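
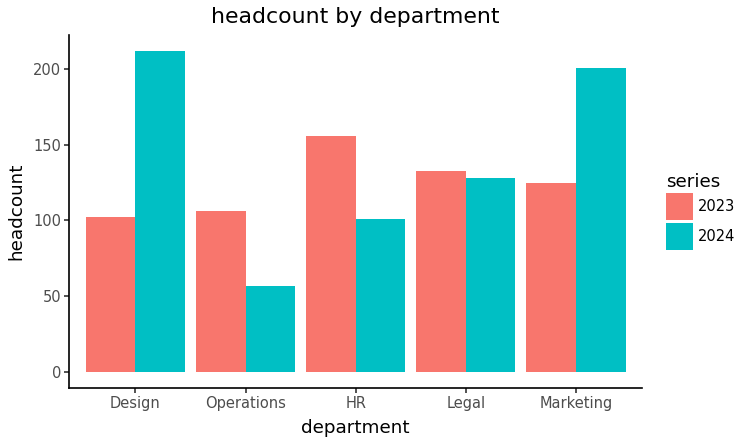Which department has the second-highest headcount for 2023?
Top 3 for 2023: HR ≈ 160, Legal ≈ 140, Marketing ≈ 120.

Legal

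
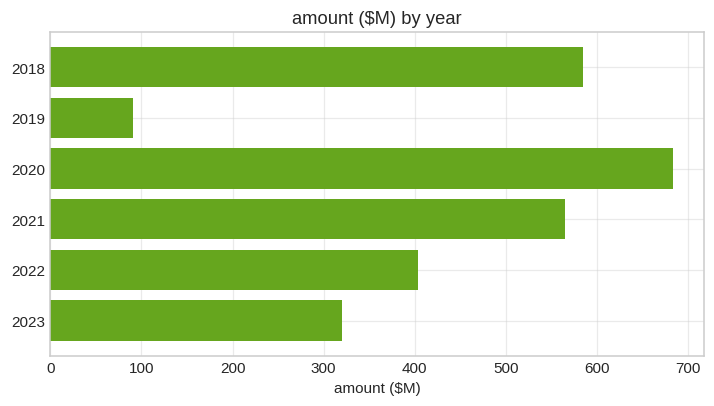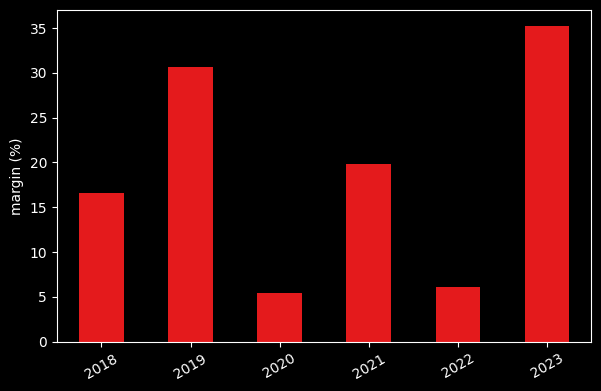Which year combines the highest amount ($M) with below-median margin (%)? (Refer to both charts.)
2020

Chart 2 median margin (%) ≈ 20; below-median years: 2018, 2020, 2022. Among those, 2020 has the highest amount ($M) (≈ 700).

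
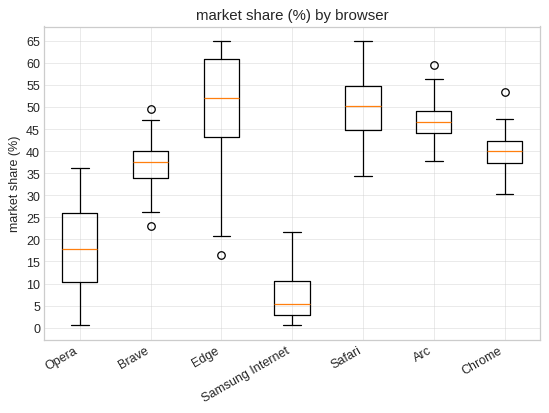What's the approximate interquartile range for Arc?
≈ 5

Q3 ≈ 50, Q1 ≈ 45; IQR ≈ 5.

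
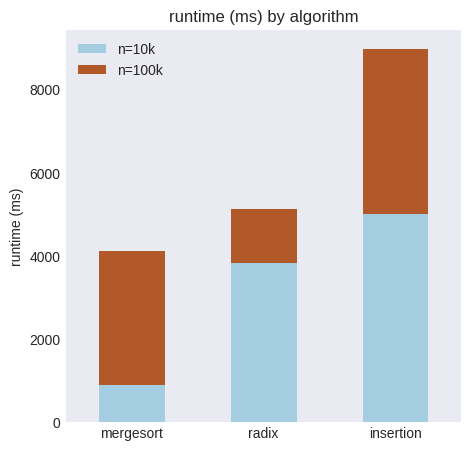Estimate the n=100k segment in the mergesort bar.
≈ 3000

n=100k top ≈ 4000, bottom ≈ 1000; segment ≈ 3000.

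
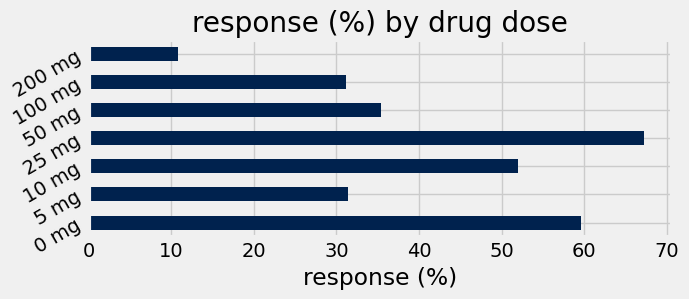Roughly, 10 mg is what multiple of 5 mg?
10 mg ≈ 50, 5 mg ≈ 30; 50/30 ≈ 1.67.

≈ 1.67×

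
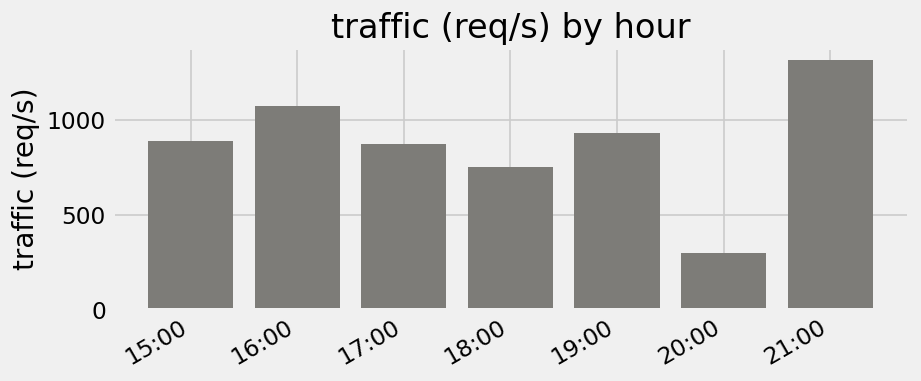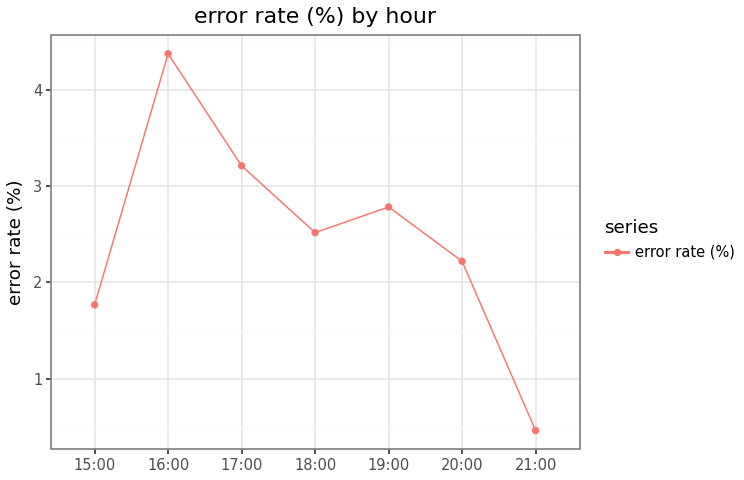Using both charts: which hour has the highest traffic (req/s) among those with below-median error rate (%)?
Chart 2 median error rate (%) ≈ 2.5; below-median hours: 15:00, 20:00, 21:00. Among those, 21:00 has the highest traffic (req/s) (≈ 1400).

21:00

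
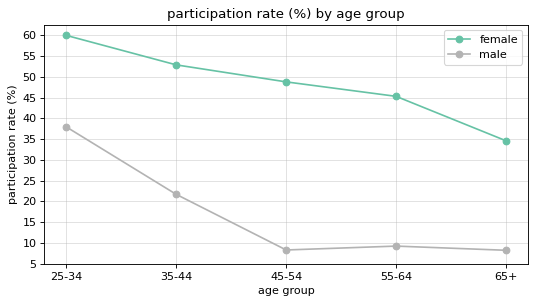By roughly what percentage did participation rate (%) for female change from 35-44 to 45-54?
≈ -9.1%

35-44 ≈ 55, 45-54 ≈ 50; (50 − 55) / 55 ≈ -9.1%.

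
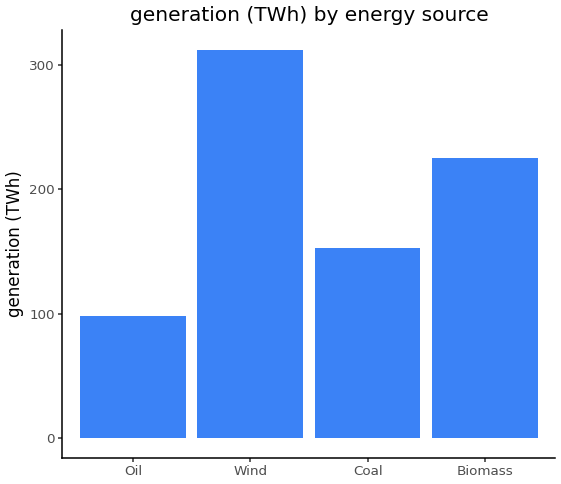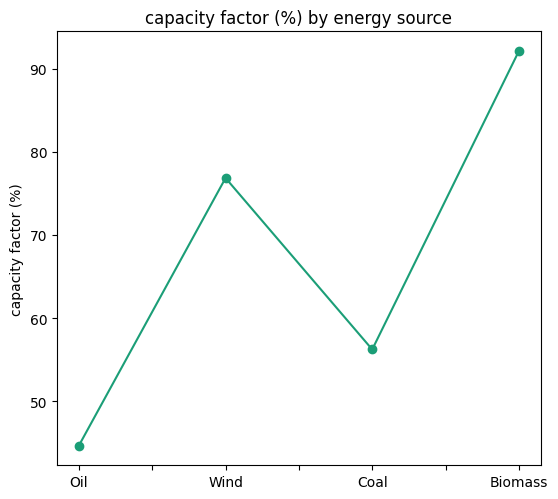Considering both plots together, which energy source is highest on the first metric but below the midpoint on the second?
Coal

Chart 2 median capacity factor (%) ≈ 70; below-median energy sources: Oil, Coal. Among those, Coal has the highest generation (TWh) (≈ 150).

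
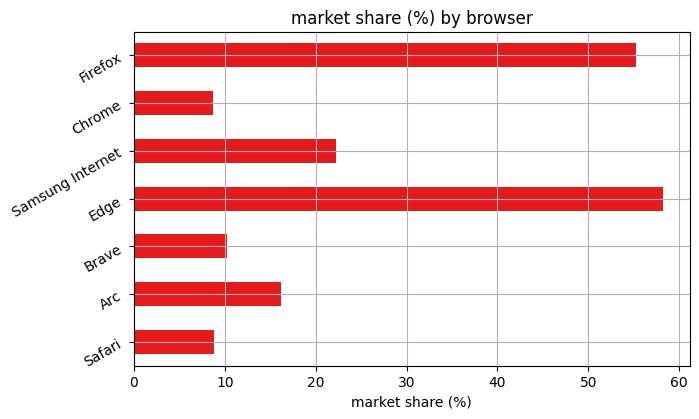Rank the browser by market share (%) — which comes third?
Top 4: Edge ≈ 60, Firefox ≈ 55, Samsung Internet ≈ 20, Arc ≈ 15.

Samsung Internet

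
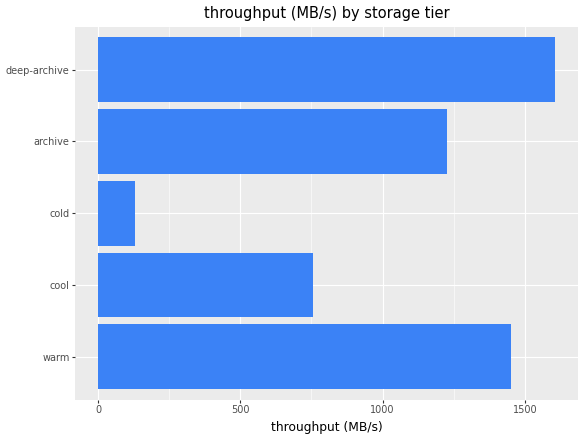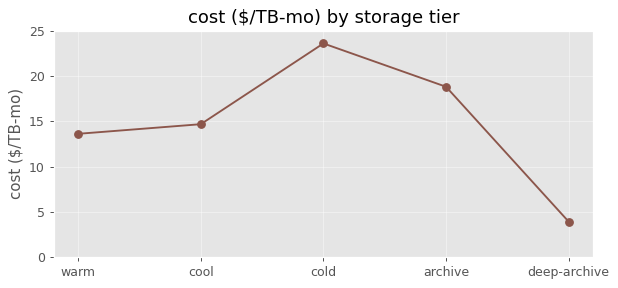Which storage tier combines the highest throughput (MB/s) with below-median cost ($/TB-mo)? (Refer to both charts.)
deep-archive

Chart 2 median cost ($/TB-mo) ≈ 15; below-median storage tiers: warm, deep-archive. Among those, deep-archive has the highest throughput (MB/s) (≈ 1600).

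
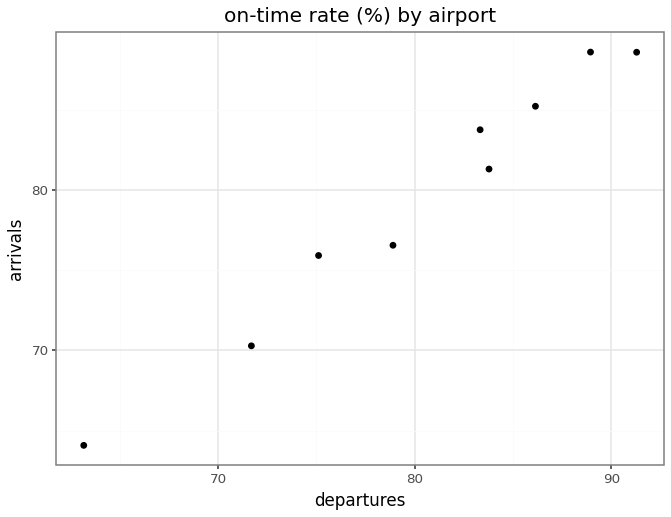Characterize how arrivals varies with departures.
positive, strong

Points are positively correlated; strong (|r| ≈ 1.0).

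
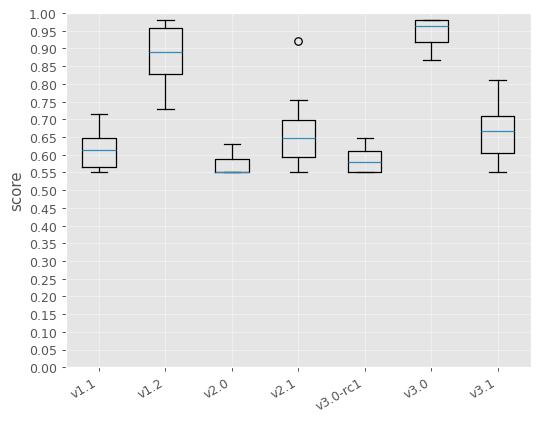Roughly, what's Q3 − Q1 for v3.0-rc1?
Q3 ≈ 0.60, Q1 ≈ 0.55; IQR ≈ 0.05.

≈ 0.05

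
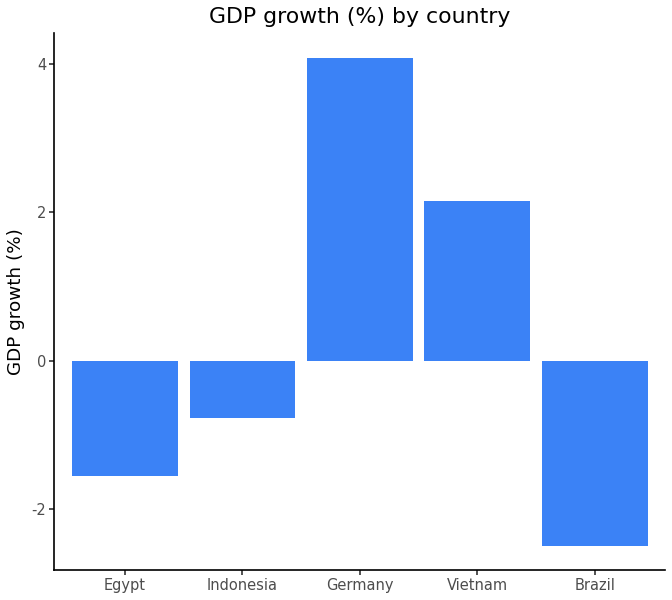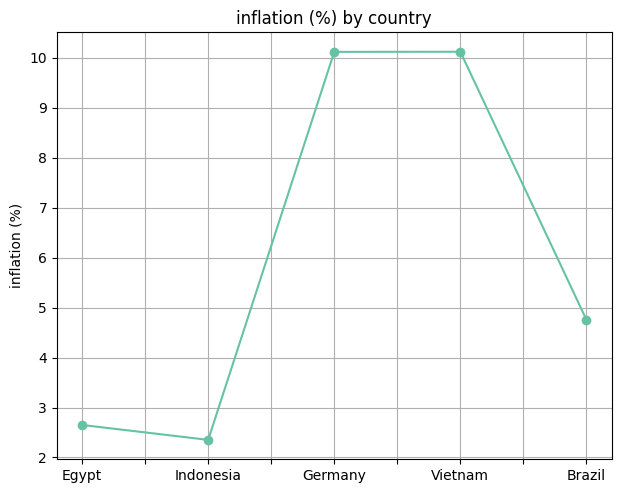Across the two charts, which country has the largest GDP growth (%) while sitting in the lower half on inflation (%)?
Indonesia

Chart 2 median inflation (%) ≈ 5; below-median countries: Egypt, Indonesia. Among those, Indonesia has the highest GDP growth (%) (≈ -1).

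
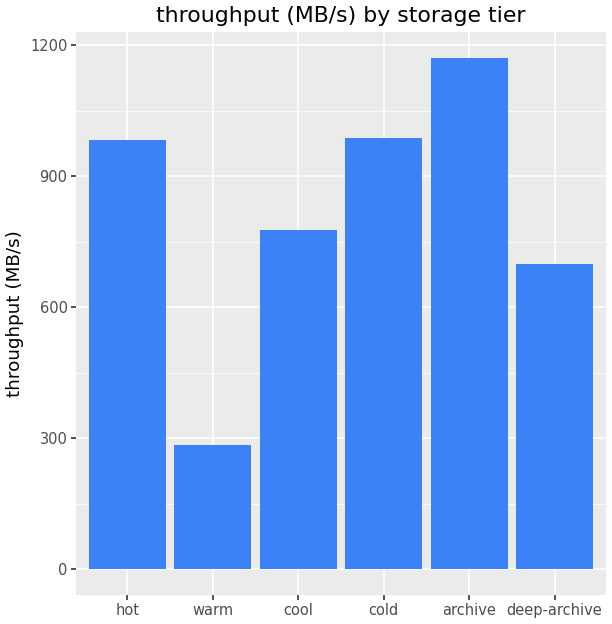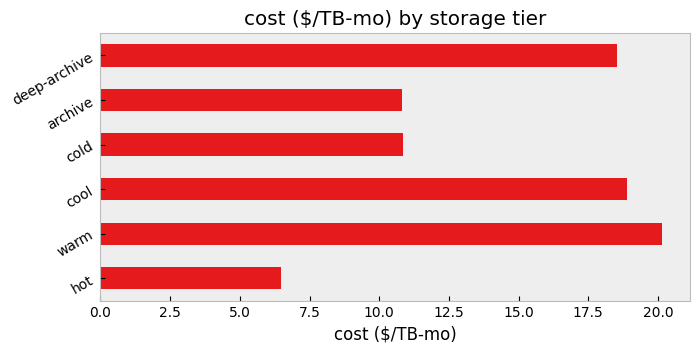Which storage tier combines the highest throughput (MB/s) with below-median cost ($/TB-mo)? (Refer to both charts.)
archive

Chart 2 median cost ($/TB-mo) ≈ 14; below-median storage tiers: hot, cold, archive. Among those, archive has the highest throughput (MB/s) (≈ 1200).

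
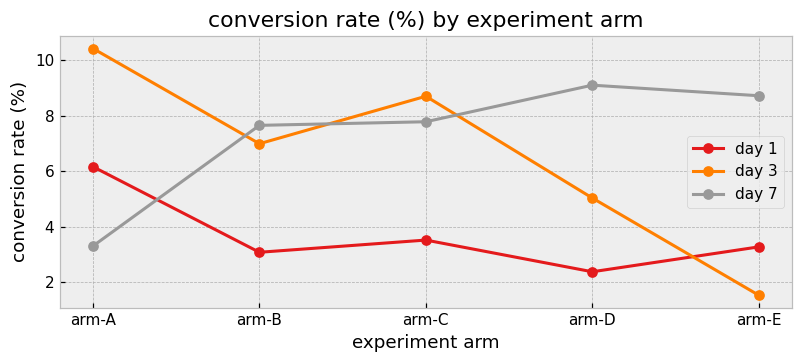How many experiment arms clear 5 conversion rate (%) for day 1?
1

Above 5: arm-A.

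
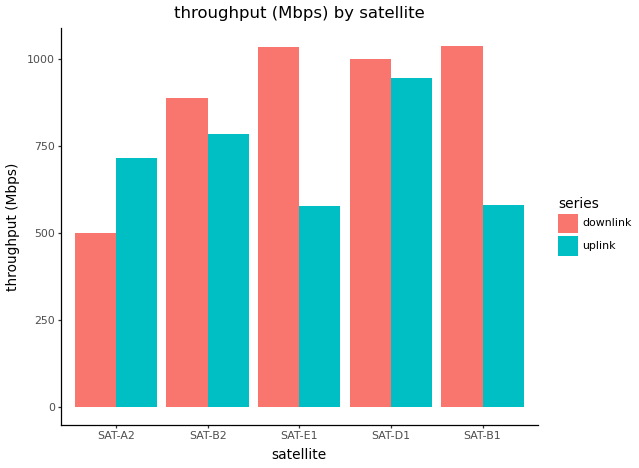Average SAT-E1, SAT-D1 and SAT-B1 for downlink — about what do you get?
(1000 + 1000 + 1000) / 3 ≈ 1000.

≈ 1000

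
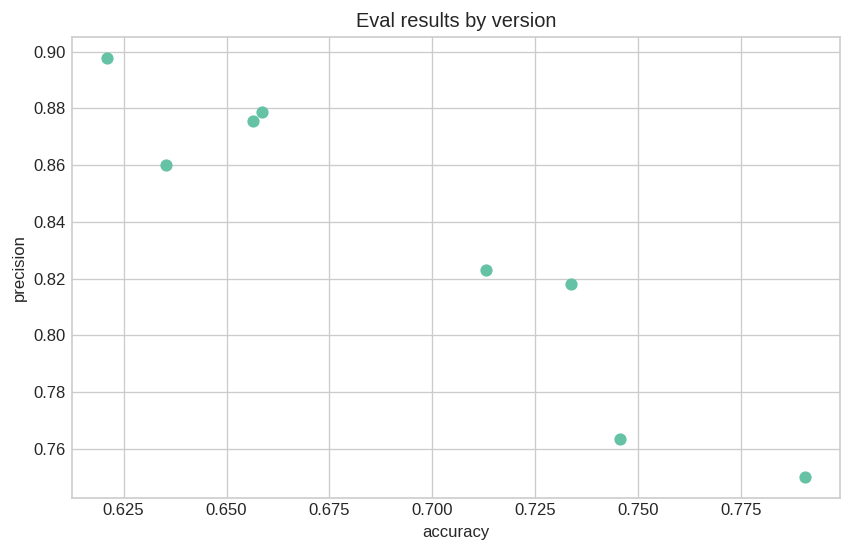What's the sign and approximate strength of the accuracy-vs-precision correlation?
Points are negatively correlated; strong (|r| ≈ 1.0).

negative, strong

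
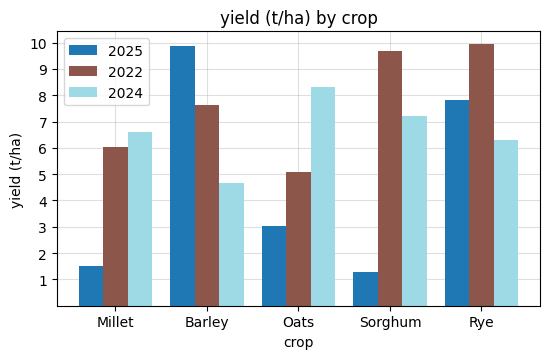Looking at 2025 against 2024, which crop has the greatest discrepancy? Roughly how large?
Sorghum: 2025 ≈ 1, 2024 ≈ 7 → gap ≈ 6. Next-largest (Oats) is only ≈ 5.

Sorghum, ≈ 6 t/ha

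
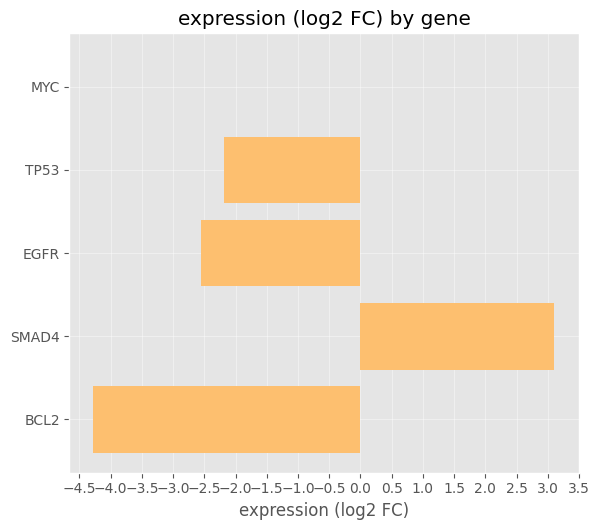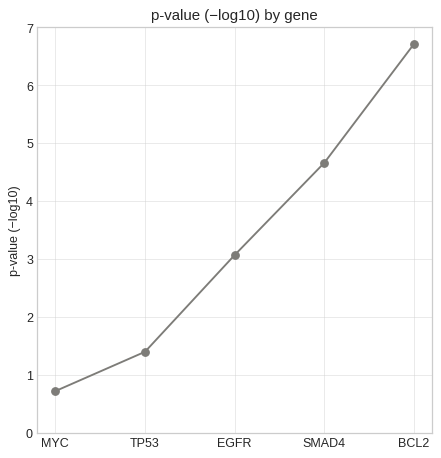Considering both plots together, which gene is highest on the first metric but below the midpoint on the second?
Chart 2 median p-value (−log10) ≈ 3; below-median genes: MYC, TP53. Among those, MYC has the highest expression (log2 FC) (≈ 0).

MYC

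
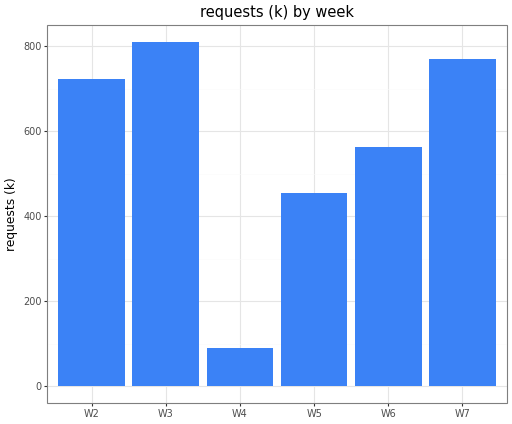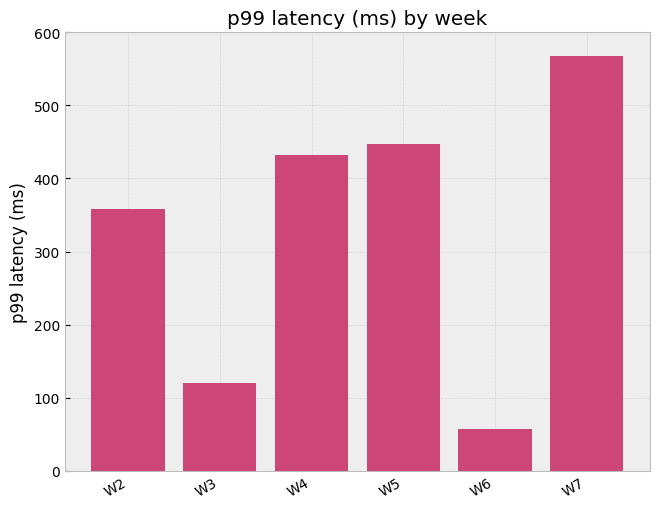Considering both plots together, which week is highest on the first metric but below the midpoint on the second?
Chart 2 median p99 latency (ms) ≈ 400; below-median weeks: W2, W3, W6. Among those, W3 has the highest requests (k) (≈ 800).

W3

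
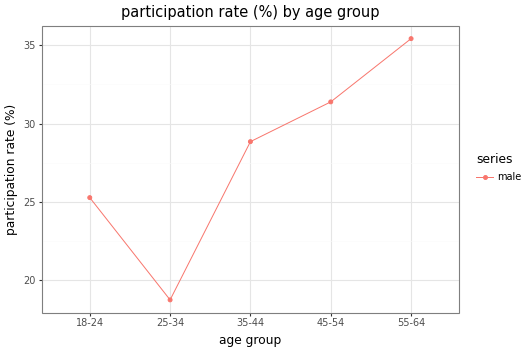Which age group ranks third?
35-44

Top 4: 55-64 ≈ 36, 45-54 ≈ 32, 35-44 ≈ 28, 18-24 ≈ 26.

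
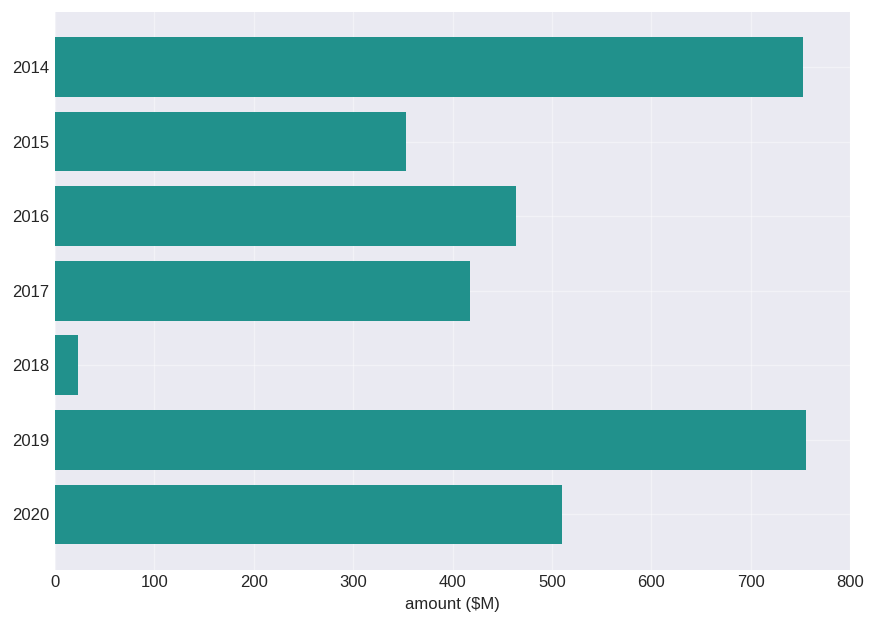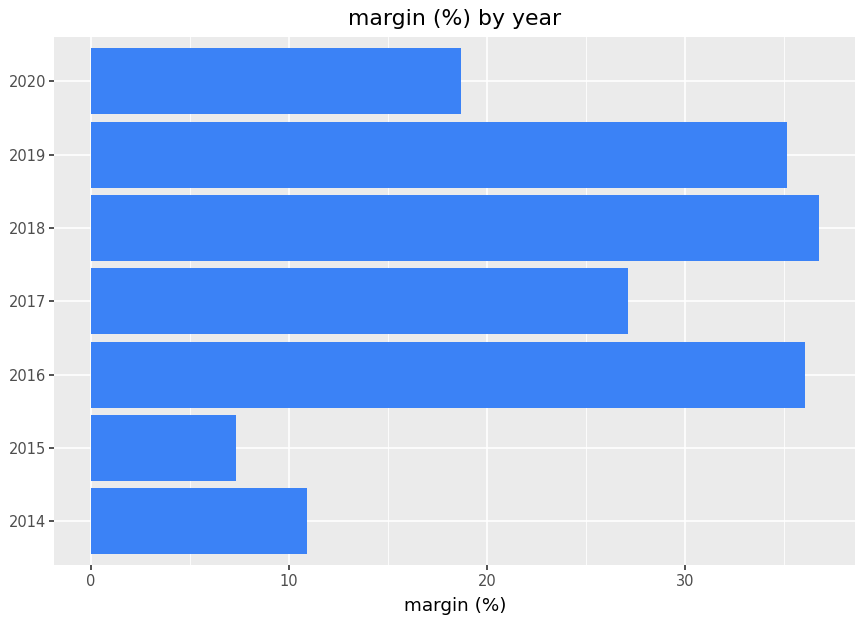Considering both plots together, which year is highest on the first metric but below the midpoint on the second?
Chart 2 median margin (%) ≈ 25; below-median years: 2014, 2015, 2020. Among those, 2014 has the highest amount ($M) (≈ 800).

2014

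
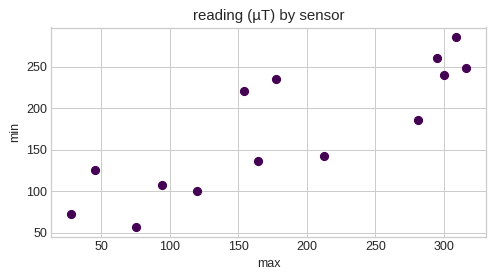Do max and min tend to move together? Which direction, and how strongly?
Points are positively correlated; strong (|r| ≈ 0.9).

positive, strong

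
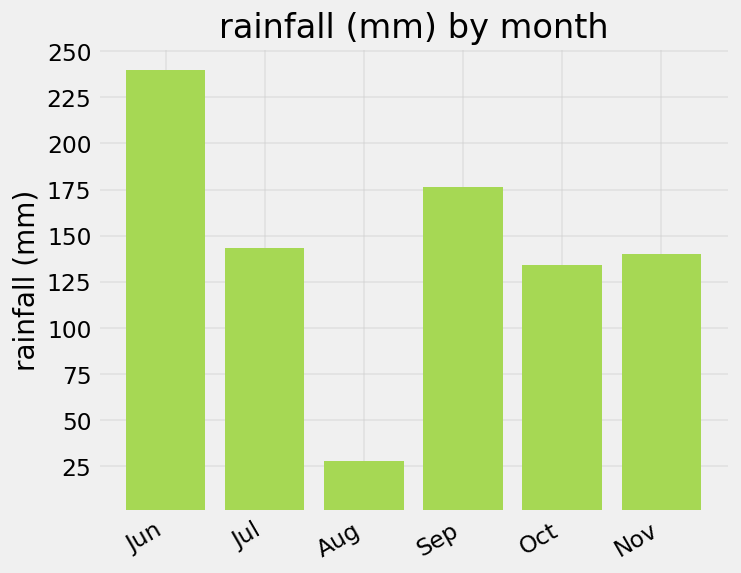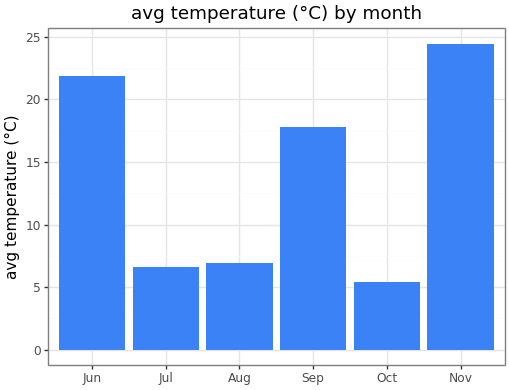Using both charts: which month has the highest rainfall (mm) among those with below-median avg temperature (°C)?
Jul

Chart 2 median avg temperature (°C) ≈ 10; below-median months: Jul, Aug, Oct. Among those, Jul has the highest rainfall (mm) (≈ 150).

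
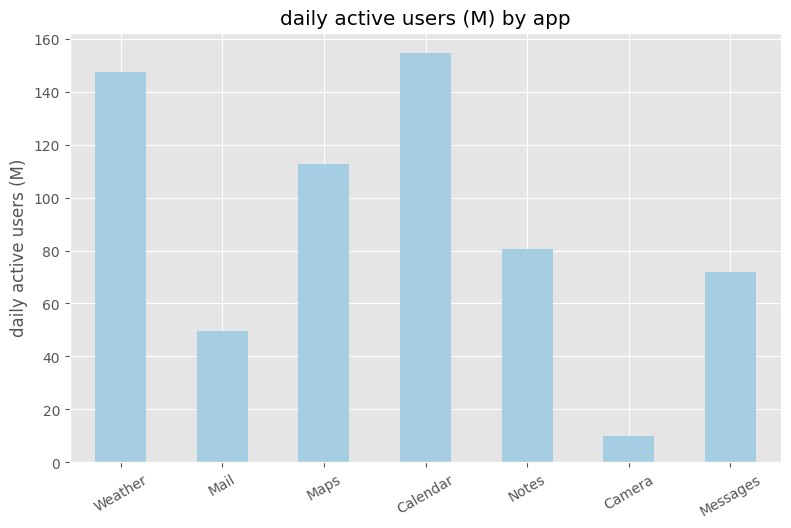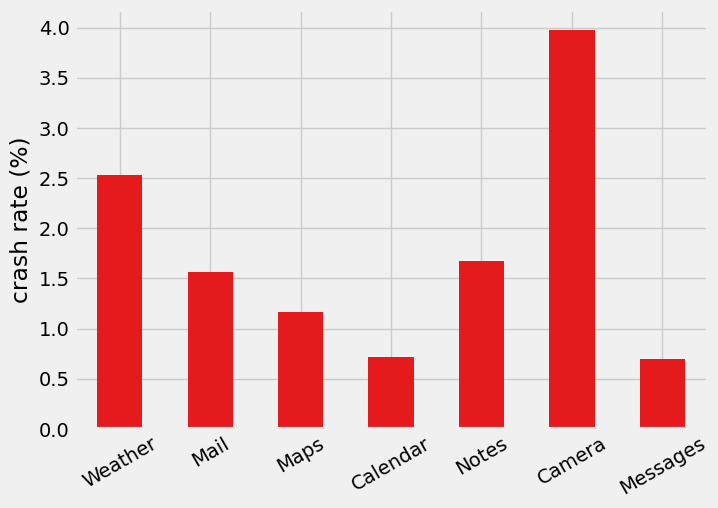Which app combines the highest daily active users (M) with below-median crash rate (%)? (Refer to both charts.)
Calendar

Chart 2 median crash rate (%) ≈ 1.5; below-median apps: Maps, Calendar, Messages. Among those, Calendar has the highest daily active users (M) (≈ 160).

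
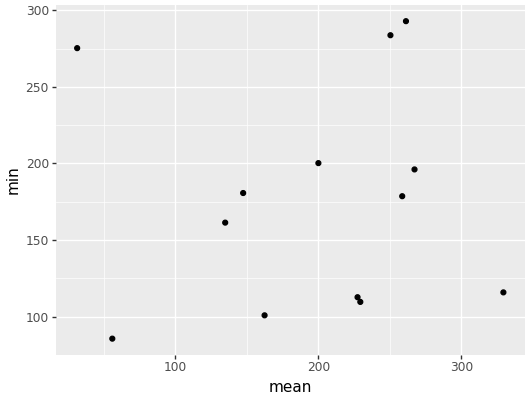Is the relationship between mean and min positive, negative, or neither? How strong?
no clear correlation

Points are roughly uncorrelated; weak (|r| ≈ 0.0).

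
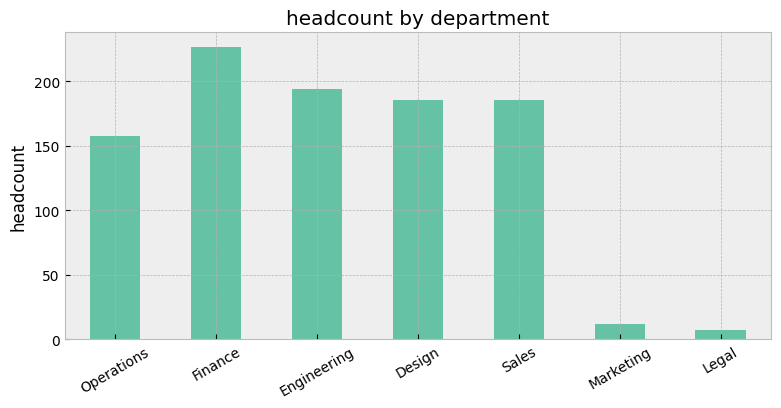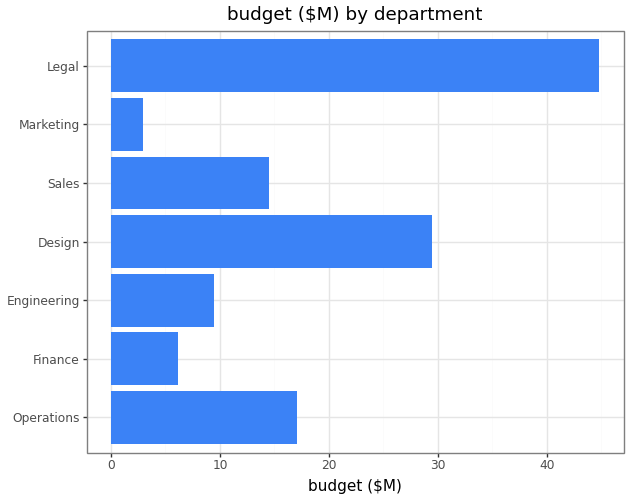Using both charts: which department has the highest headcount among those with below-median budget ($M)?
Finance

Chart 2 median budget ($M) ≈ 15; below-median departments: Finance, Engineering, Marketing. Among those, Finance has the highest headcount (≈ 225).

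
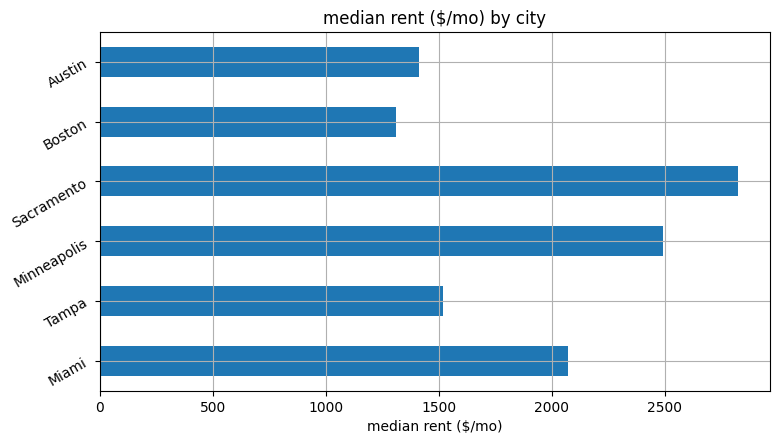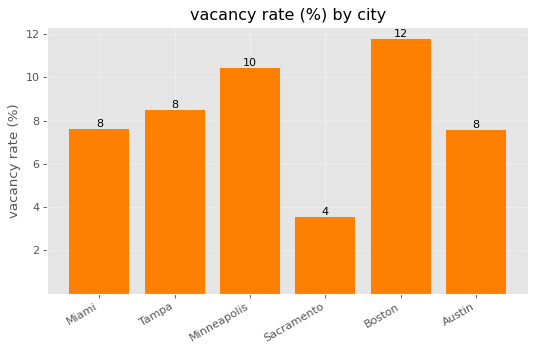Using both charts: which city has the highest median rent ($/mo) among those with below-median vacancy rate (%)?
Sacramento

Chart 2 median vacancy rate (%) ≈ 8; below-median cities: Miami, Sacramento, Austin. Among those, Sacramento has the highest median rent ($/mo) (≈ 3000).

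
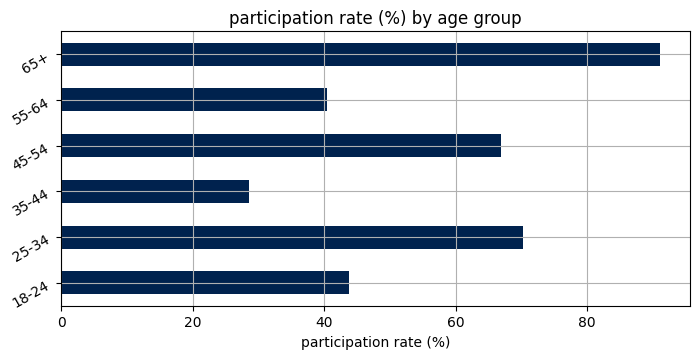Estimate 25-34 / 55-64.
≈ 1.75×

25-34 ≈ 70, 55-64 ≈ 40; 70/40 ≈ 1.75.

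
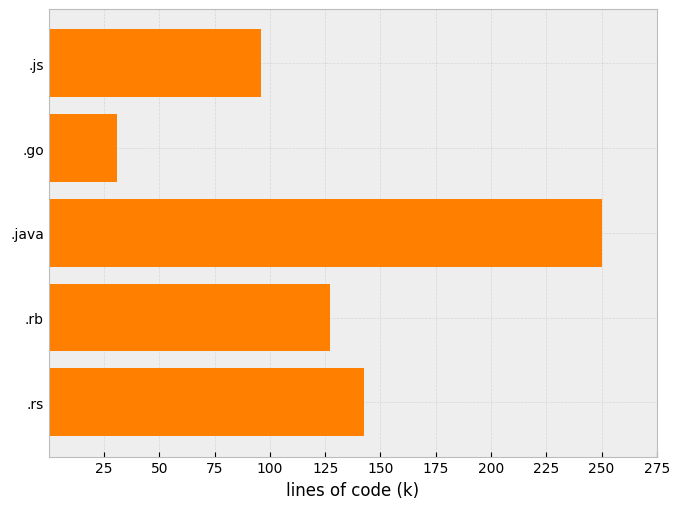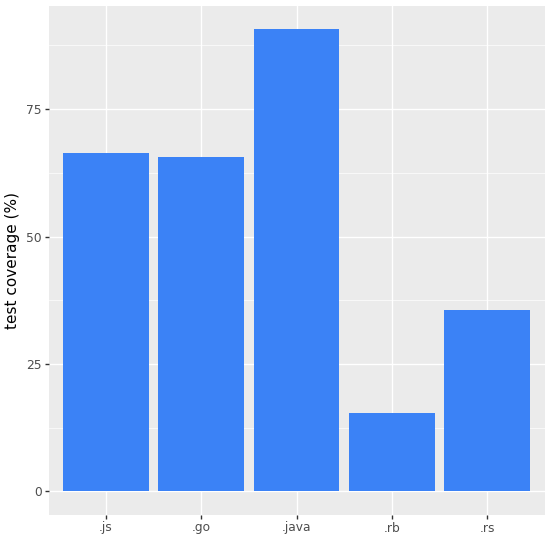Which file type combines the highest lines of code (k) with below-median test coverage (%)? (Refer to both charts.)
.rs

Chart 2 median test coverage (%) ≈ 70; below-median file types: .rb, .rs. Among those, .rs has the highest lines of code (k) (≈ 150).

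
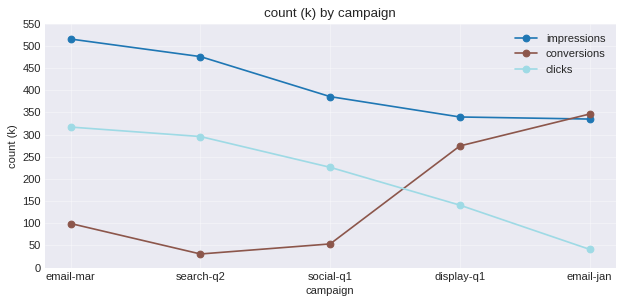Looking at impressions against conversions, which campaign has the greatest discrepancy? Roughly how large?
search-q2: impressions ≈ 500, conversions ≈ 50 → gap ≈ 450. Next-largest (email-mar) is only ≈ 400.

search-q2, ≈ 450 k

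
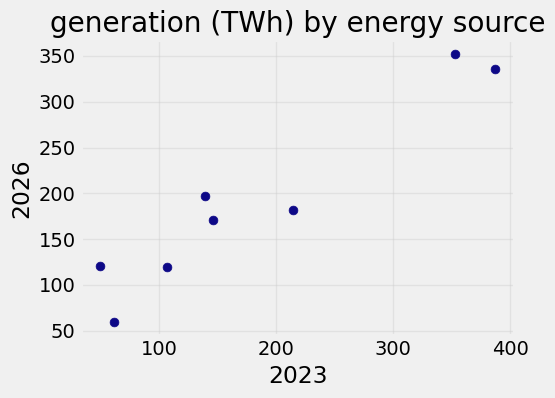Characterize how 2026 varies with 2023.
Points are positively correlated; strong (|r| ≈ 1.0).

positive, strong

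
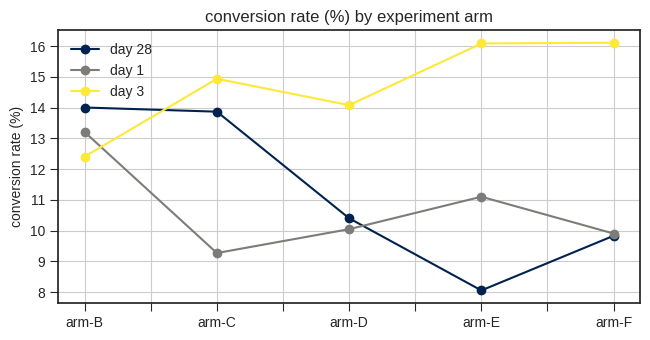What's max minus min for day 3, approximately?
≈ 4

Max arm-F ≈ 16, min arm-B ≈ 12; range ≈ 4.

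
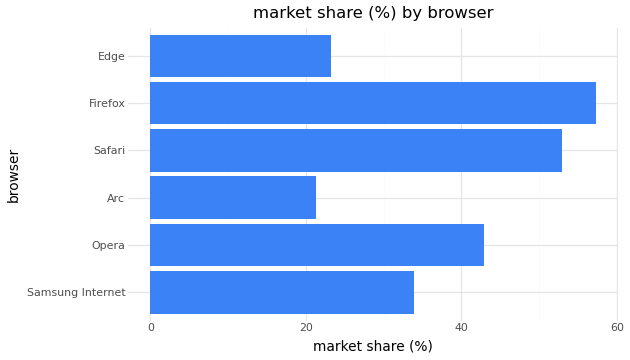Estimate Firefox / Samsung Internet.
≈ 1.57×

Firefox ≈ 55, Samsung Internet ≈ 35; 55/35 ≈ 1.57.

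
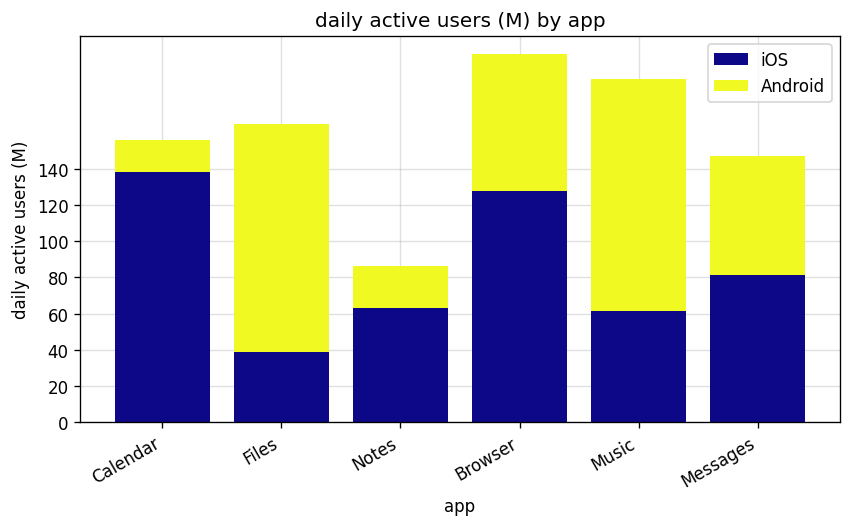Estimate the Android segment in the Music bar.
Android top ≈ 180, bottom ≈ 60; segment ≈ 120.

≈ 120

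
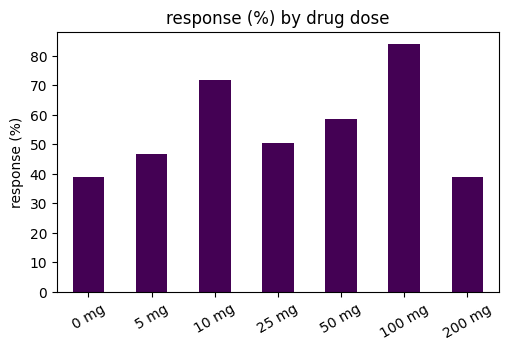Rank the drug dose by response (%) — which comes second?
10 mg

Top 3: 100 mg ≈ 80, 10 mg ≈ 70, 50 mg ≈ 60.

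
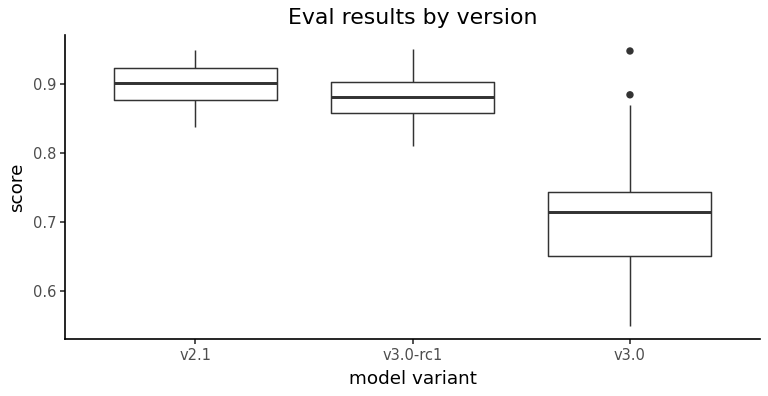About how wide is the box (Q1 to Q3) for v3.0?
Q3 ≈ 0.74, Q1 ≈ 0.66; IQR ≈ 0.08.

≈ 0.08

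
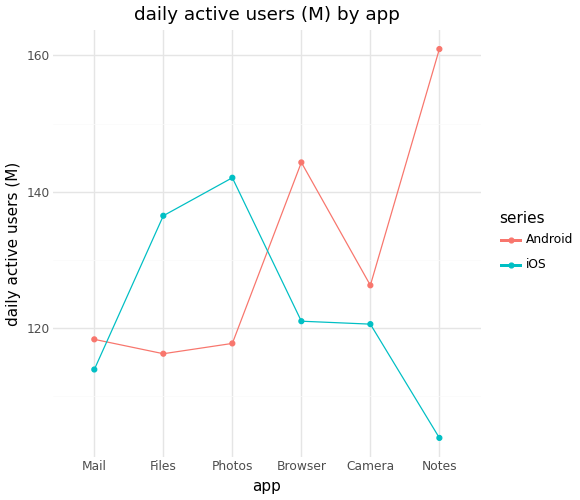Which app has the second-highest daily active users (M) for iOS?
Top 3 for iOS: Photos ≈ 140, Files ≈ 135, Browser ≈ 120.

Files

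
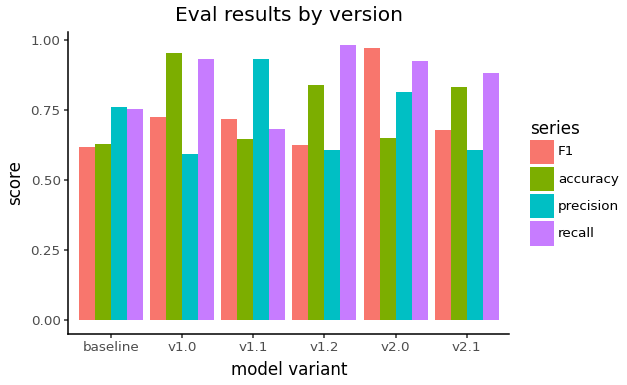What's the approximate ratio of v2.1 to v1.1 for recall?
v2.1 ≈ 0.9, v1.1 ≈ 0.7; 0.9/0.7 ≈ 1.29.

≈ 1.29×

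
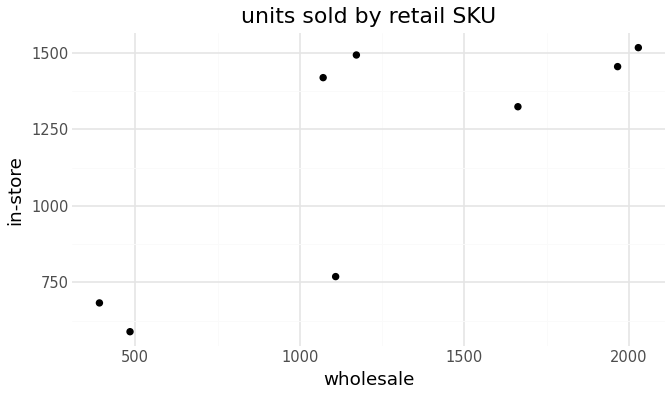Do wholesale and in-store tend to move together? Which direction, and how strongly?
positive, strong

Points are positively correlated; strong (|r| ≈ 0.8).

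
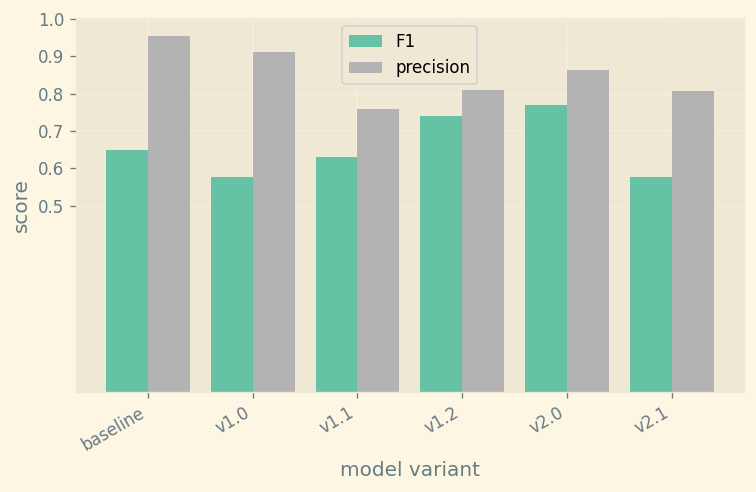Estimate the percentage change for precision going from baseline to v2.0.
≈ -10%

baseline ≈ 1.0, v2.0 ≈ 0.9; (0.9 − 1.0) / 1.0 ≈ -10%.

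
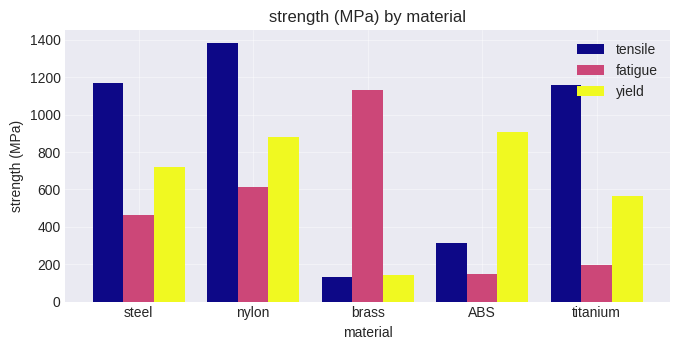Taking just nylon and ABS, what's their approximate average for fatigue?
≈ 400

(600 + 200) / 2 ≈ 400.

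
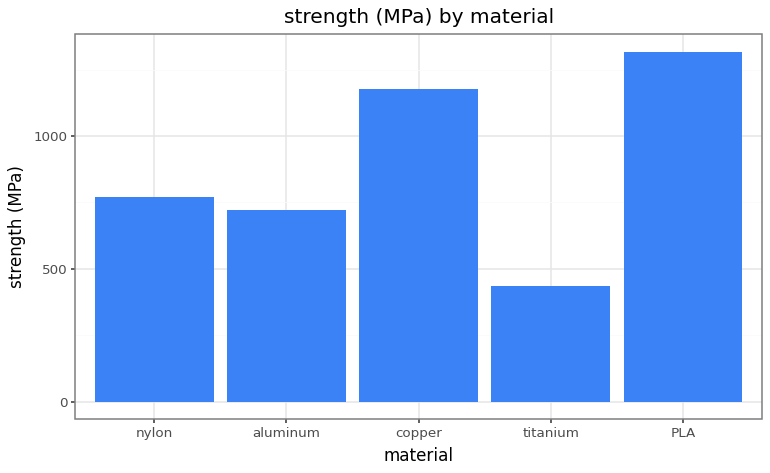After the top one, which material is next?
copper

Top 3: PLA ≈ 1400, copper ≈ 1200, nylon ≈ 800.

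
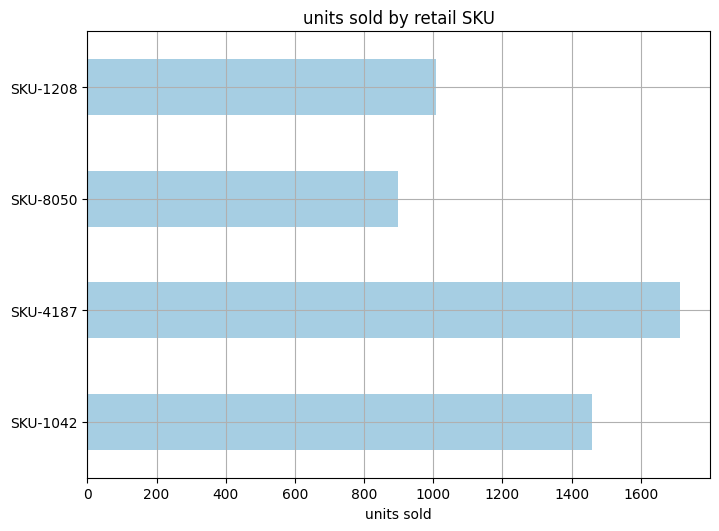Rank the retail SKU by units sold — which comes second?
SKU-1042

Top 3: SKU-4187 ≈ 1800, SKU-1042 ≈ 1400, SKU-1208 ≈ 1000.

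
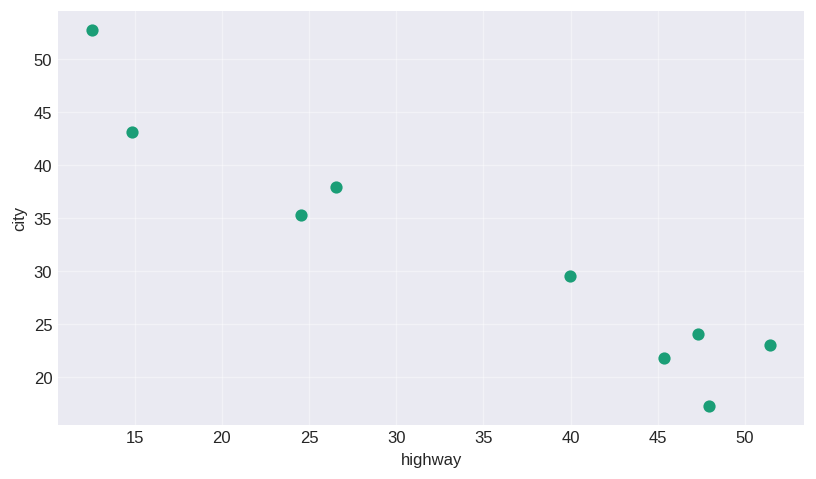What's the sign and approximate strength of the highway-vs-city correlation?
negative, strong

Points are negatively correlated; strong (|r| ≈ 1.0).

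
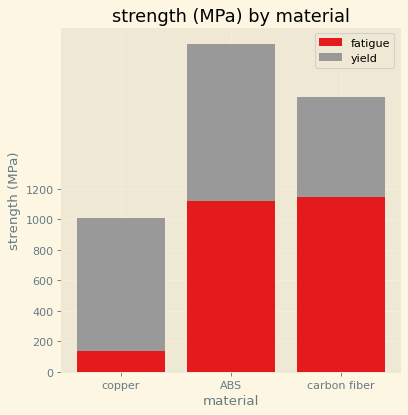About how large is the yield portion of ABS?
yield top ≈ 2200, bottom ≈ 1200; segment ≈ 1000.

≈ 1000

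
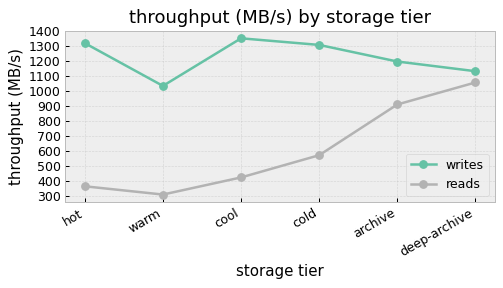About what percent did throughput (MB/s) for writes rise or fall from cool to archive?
cool ≈ 1400, archive ≈ 1200; (1200 − 1400) / 1400 ≈ -14.3%.

≈ -14.3%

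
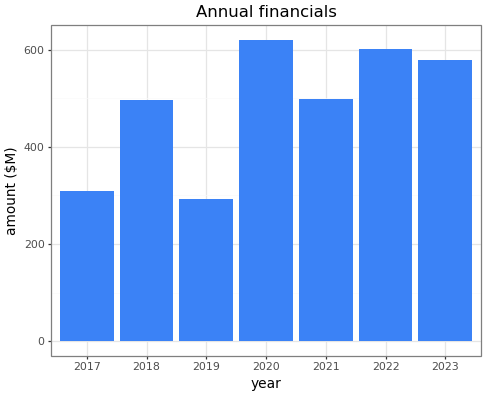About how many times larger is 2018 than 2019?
≈ 1.67×

2018 ≈ 500, 2019 ≈ 300; 500/300 ≈ 1.67.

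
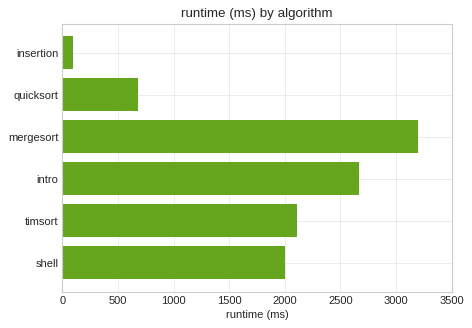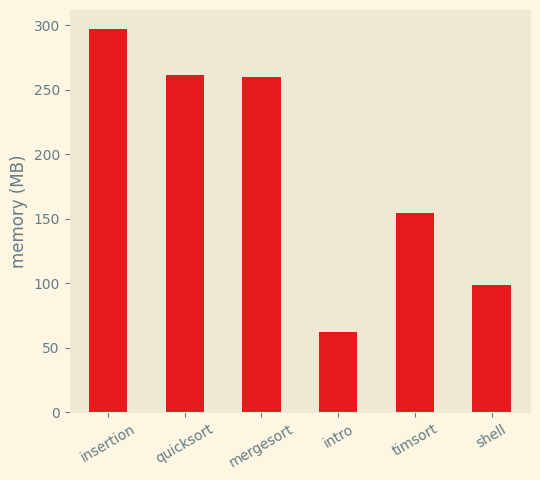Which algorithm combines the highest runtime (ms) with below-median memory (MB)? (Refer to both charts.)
intro

Chart 2 median memory (MB) ≈ 200; below-median algorithms: intro, timsort, shell. Among those, intro has the highest runtime (ms) (≈ 2500).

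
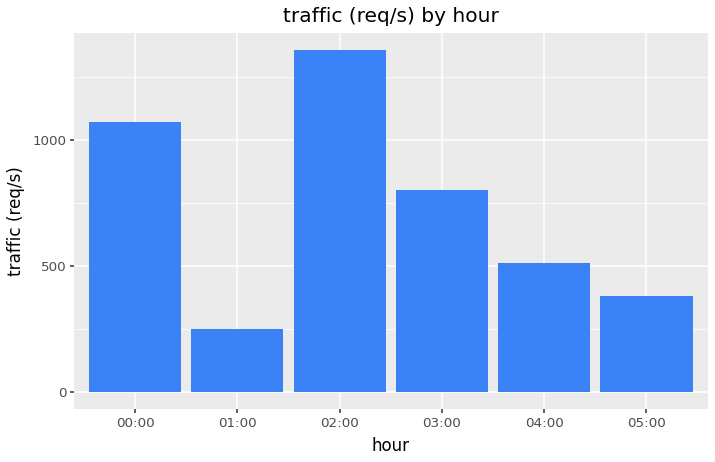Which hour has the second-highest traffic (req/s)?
Top 3: 02:00 ≈ 1400, 00:00 ≈ 1000, 03:00 ≈ 800.

00:00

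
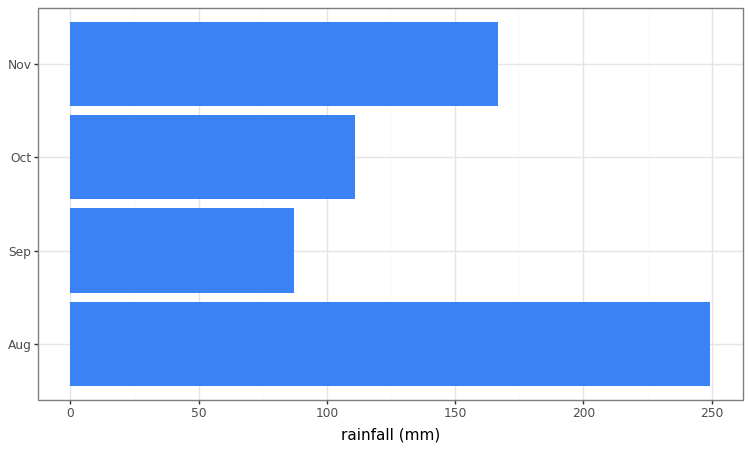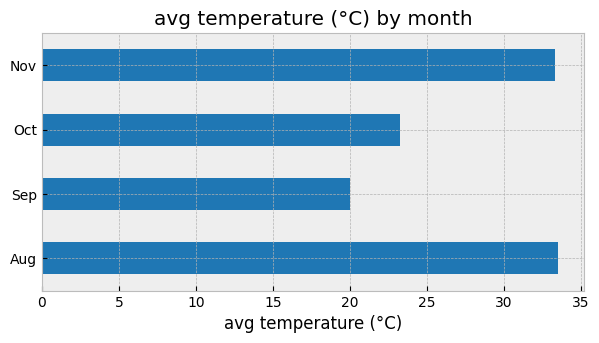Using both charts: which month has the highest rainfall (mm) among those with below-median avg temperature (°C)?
Oct

Chart 2 median avg temperature (°C) ≈ 30; below-median months: Sep, Oct. Among those, Oct has the highest rainfall (mm) (≈ 100).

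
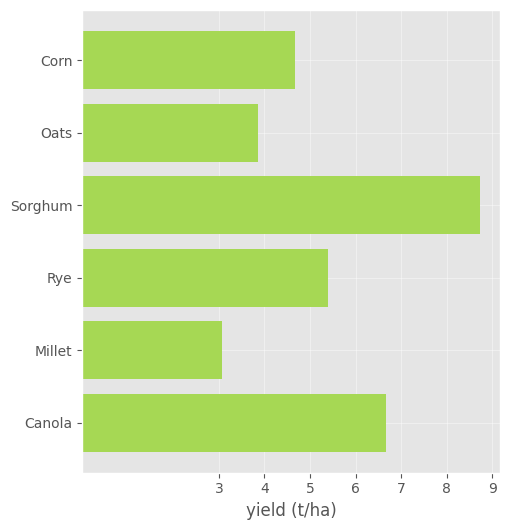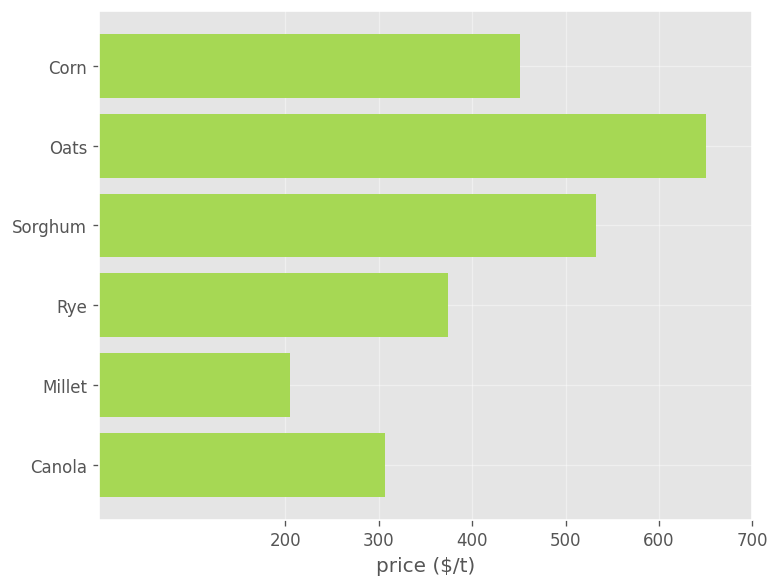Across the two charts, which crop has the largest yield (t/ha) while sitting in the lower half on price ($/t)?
Canola

Chart 2 median price ($/t) ≈ 400; below-median crops: Rye, Millet, Canola. Among those, Canola has the highest yield (t/ha) (≈ 7).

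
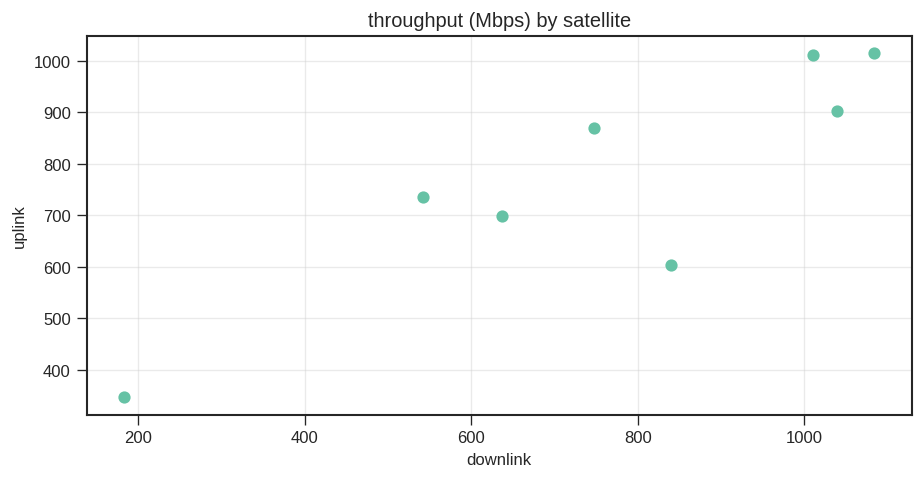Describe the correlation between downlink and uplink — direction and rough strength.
Points are positively correlated; strong (|r| ≈ 0.9).

positive, strong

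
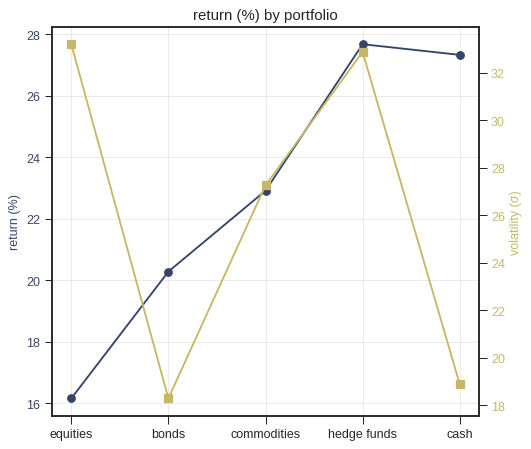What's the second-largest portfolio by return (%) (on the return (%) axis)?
cash

Top 3 (on the return (%) axis): hedge funds ≈ 28, cash ≈ 27, commodities ≈ 23.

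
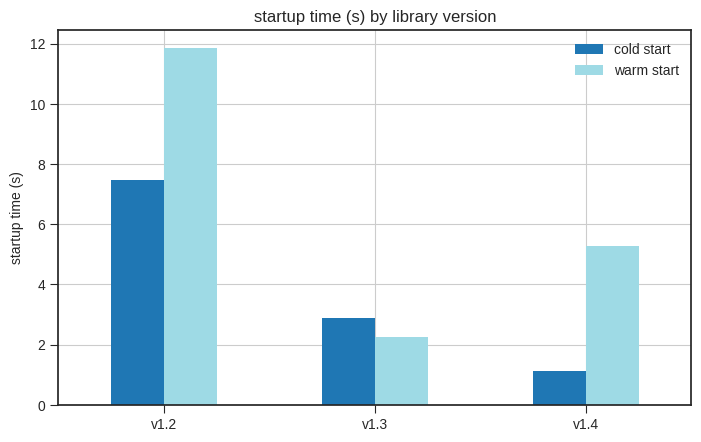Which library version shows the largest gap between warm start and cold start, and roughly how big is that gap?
v1.2, ≈ 5 s

v1.2: warm start ≈ 12, cold start ≈ 7 → gap ≈ 5. Next-largest (v1.4) is only ≈ 4.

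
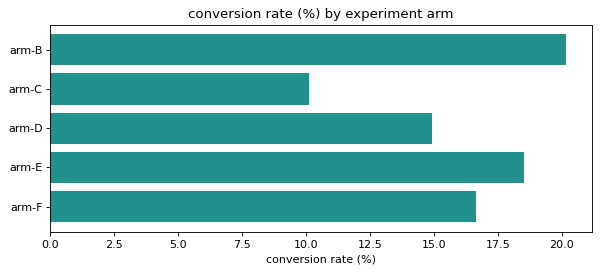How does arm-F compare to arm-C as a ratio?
≈ 1.6×

arm-F ≈ 16, arm-C ≈ 10; 16/10 ≈ 1.6.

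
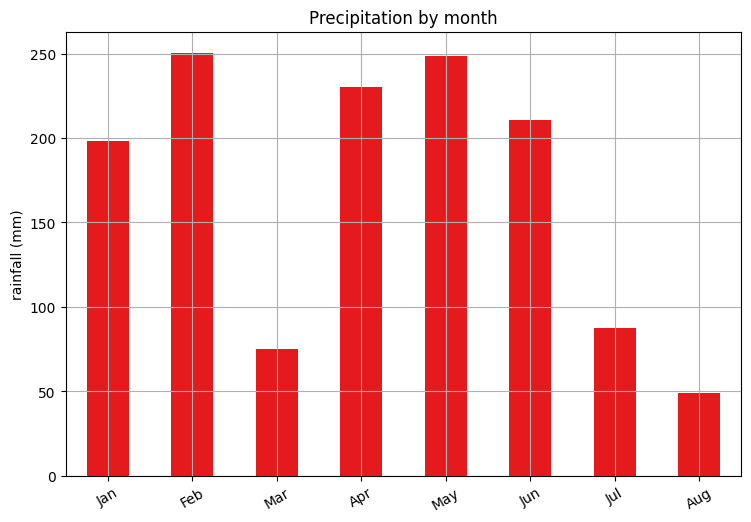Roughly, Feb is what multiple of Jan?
Feb ≈ 250, Jan ≈ 200; 250/200 ≈ 1.25.

≈ 1.25×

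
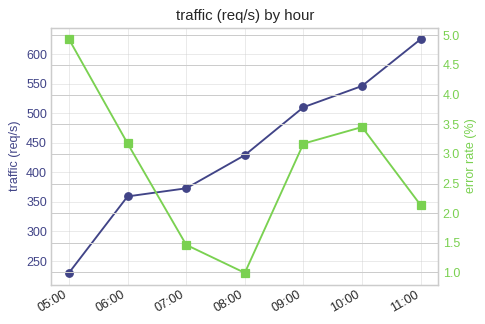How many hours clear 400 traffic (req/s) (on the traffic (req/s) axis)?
Above 400: 08:00, 09:00, 10:00, 11:00.

4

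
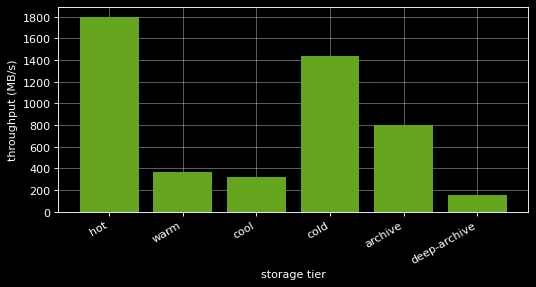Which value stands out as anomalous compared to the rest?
hot ≈ 1800; the rest sit between ≈ 200 and ≈ 1400.

hot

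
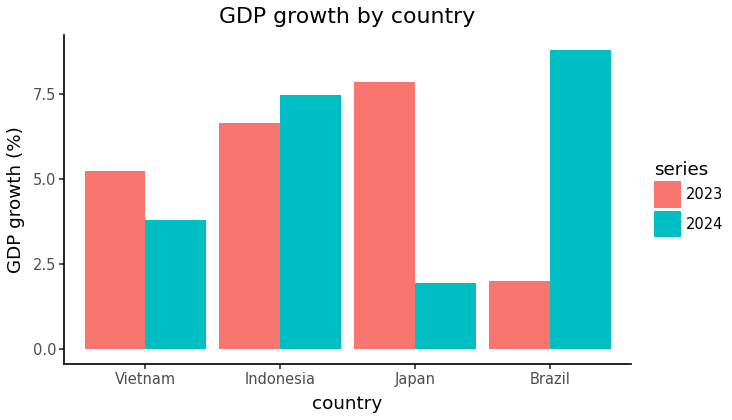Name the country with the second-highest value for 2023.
Indonesia

Top 3 for 2023: Japan ≈ 8, Indonesia ≈ 7, Vietnam ≈ 5.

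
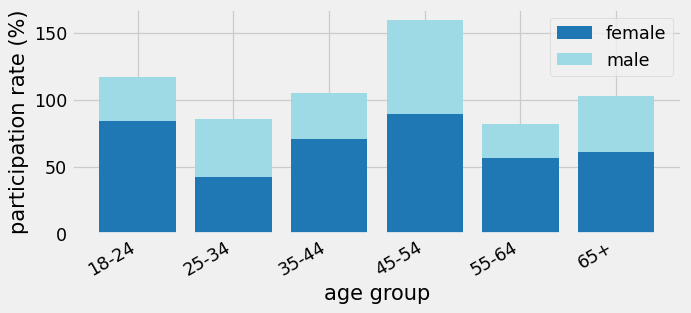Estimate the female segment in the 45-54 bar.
female top ≈ 80, bottom ≈ 0; segment ≈ 80.

≈ 80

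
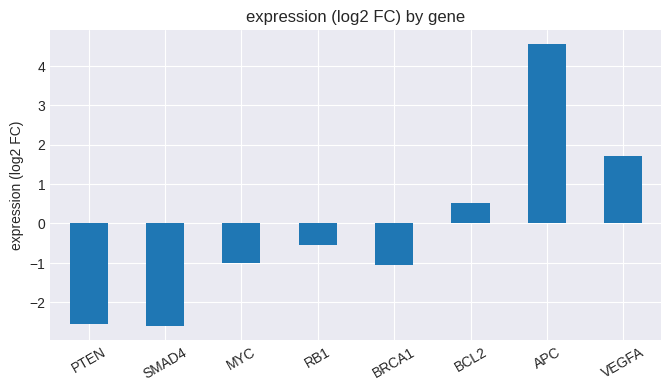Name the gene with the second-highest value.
VEGFA

Top 3: APC ≈ 5, VEGFA ≈ 2, BCL2 ≈ 1.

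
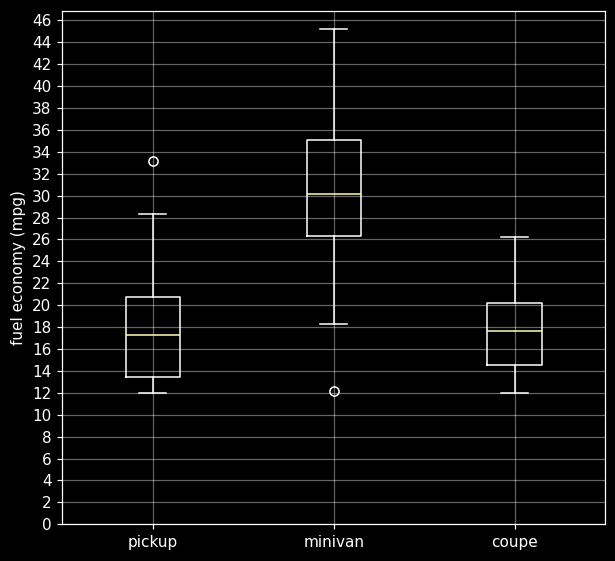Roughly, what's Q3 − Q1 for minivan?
≈ 10

Q3 ≈ 36, Q1 ≈ 26; IQR ≈ 10.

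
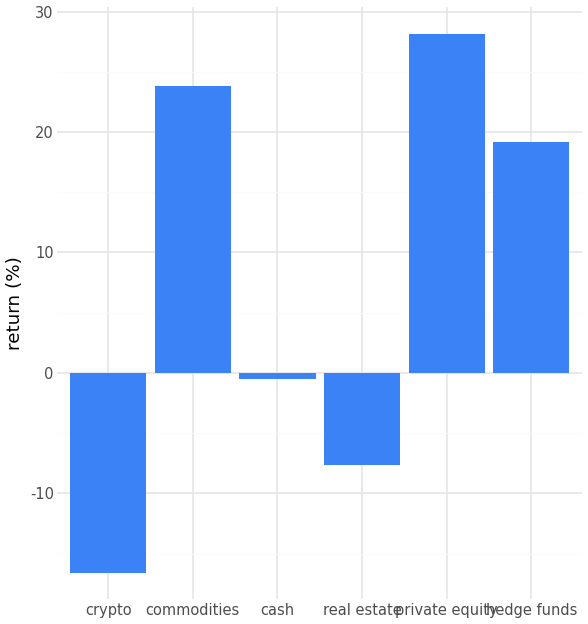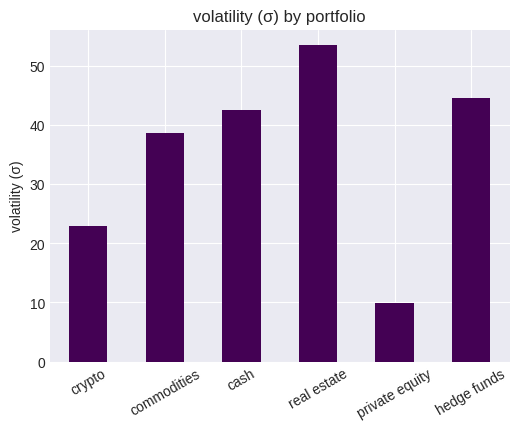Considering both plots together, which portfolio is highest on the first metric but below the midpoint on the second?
private equity

Chart 2 median volatility (σ) ≈ 40; below-median portfolios: crypto, commodities, private equity. Among those, private equity has the highest return (%) (≈ 30).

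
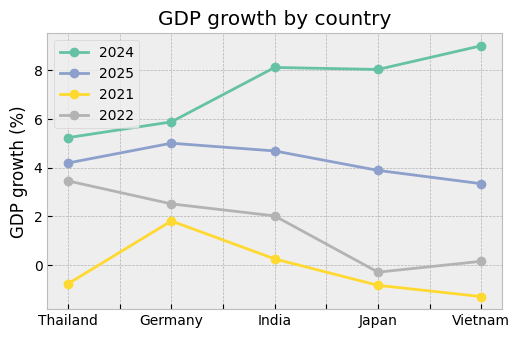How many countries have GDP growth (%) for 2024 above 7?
3

Above 7: India, Japan, Vietnam.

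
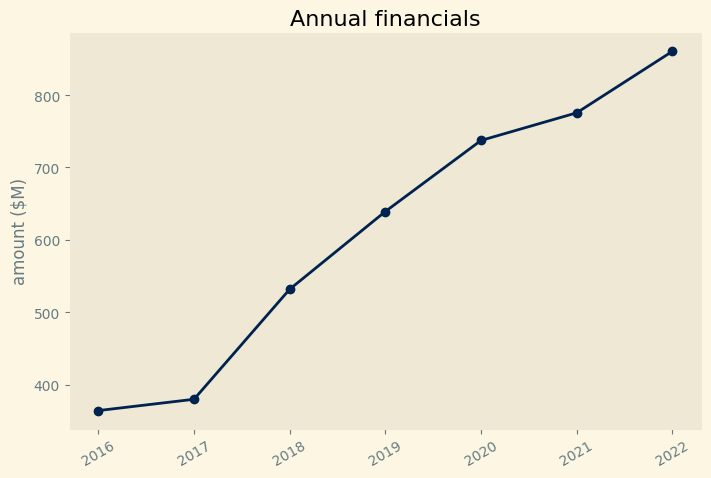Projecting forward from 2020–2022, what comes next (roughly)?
≈ 900

Last three: 750, 800, 850 → slope ≈ 50/step → next ≈ 900.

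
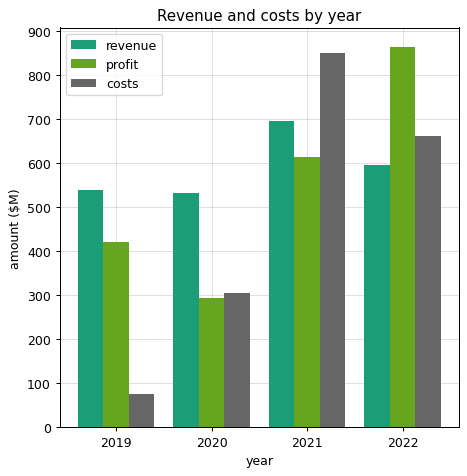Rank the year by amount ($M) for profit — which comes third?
Top 4 for profit: 2022 ≈ 900, 2021 ≈ 600, 2019 ≈ 400, 2020 ≈ 300.

2019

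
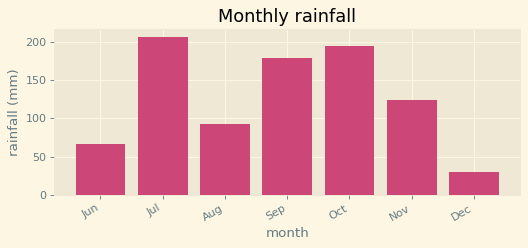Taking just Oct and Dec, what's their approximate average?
(200 + 40) / 2 ≈ 120.

≈ 120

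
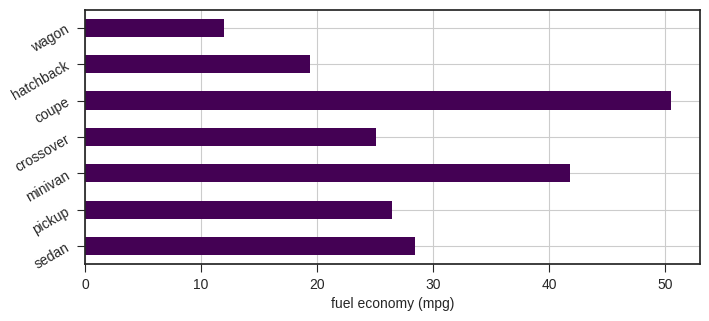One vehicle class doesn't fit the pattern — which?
coupe

coupe ≈ 50; the rest sit between ≈ 10 and ≈ 40.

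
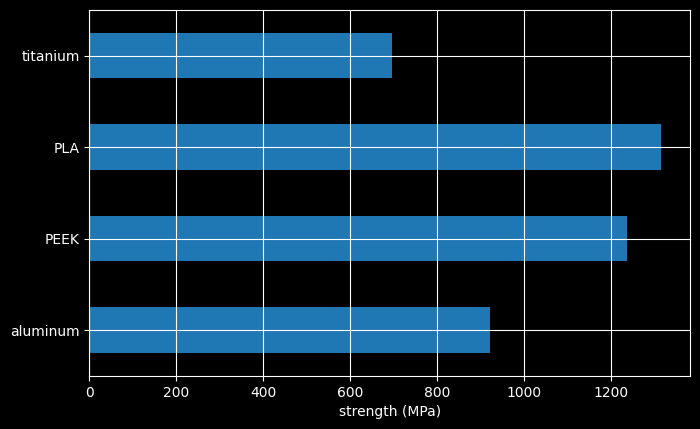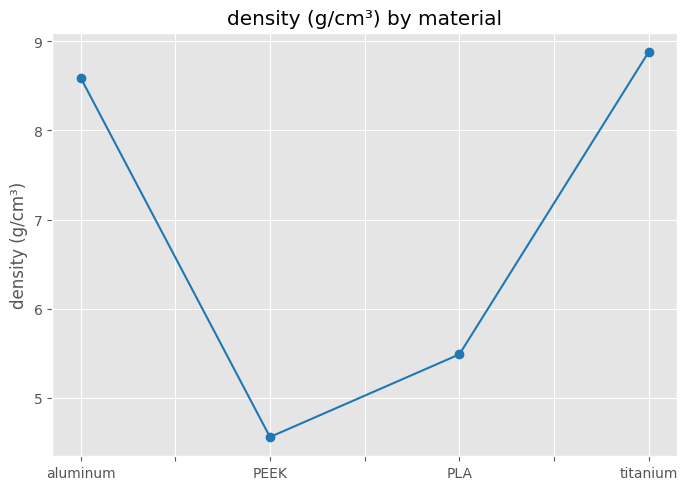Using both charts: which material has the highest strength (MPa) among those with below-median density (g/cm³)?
Chart 2 median density (g/cm³) ≈ 7; below-median materials: PEEK, PLA. Among those, PLA has the highest strength (MPa) (≈ 1400).

PLA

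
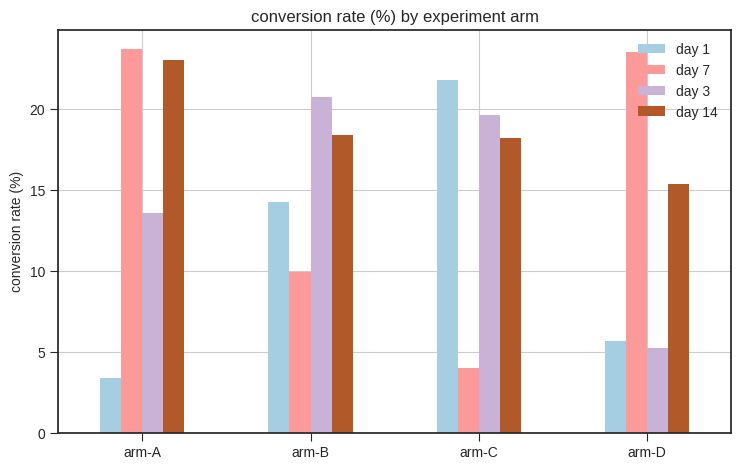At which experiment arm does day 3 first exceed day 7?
arm-A: day 3 ≈ 14 vs day 7 ≈ 24 (not yet); arm-B: day 3 ≈ 20 vs day 7 ≈ 10 (first crossover).

arm-B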